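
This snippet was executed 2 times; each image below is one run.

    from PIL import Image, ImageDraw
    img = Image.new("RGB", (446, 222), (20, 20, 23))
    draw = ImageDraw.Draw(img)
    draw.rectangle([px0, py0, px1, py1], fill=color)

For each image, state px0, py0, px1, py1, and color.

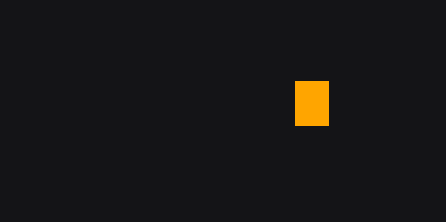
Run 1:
px0 = 295
py0 = 81
px1 = 328
py1 = 125
color = 'orange'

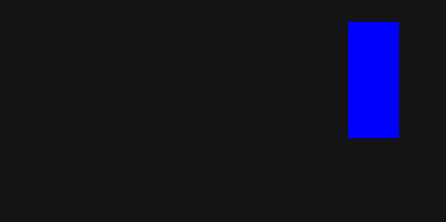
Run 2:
px0 = 348, py0 = 22, px1 = 398, py1 = 137, color = 'blue'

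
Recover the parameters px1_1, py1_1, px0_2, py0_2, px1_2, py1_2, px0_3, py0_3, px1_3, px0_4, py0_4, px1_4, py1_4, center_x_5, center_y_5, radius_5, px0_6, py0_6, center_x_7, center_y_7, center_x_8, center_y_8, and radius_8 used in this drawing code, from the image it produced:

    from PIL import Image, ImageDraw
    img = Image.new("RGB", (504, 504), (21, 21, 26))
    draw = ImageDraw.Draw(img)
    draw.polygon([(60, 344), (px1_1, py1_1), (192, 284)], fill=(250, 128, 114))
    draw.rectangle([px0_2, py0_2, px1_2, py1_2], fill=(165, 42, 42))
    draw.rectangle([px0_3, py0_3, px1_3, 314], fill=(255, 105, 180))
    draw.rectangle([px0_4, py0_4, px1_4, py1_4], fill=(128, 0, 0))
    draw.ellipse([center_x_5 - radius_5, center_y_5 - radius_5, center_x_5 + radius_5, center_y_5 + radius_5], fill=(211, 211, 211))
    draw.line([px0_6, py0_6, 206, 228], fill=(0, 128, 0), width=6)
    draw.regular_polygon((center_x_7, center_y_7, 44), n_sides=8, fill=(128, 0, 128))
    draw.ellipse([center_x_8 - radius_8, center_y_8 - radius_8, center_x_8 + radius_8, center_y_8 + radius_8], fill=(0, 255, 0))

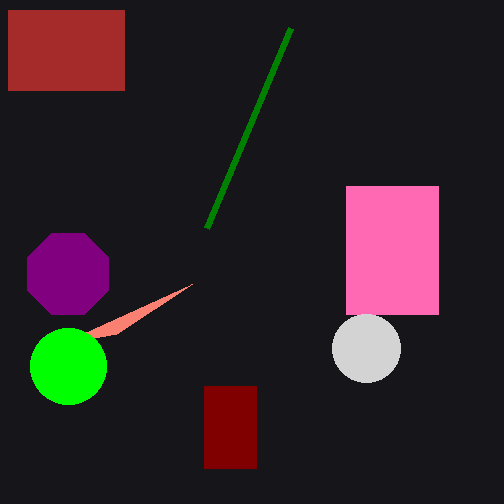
px1_1 = 116; py1_1 = 334; px0_2 = 8; py0_2 = 10; px1_2 = 124; py1_2 = 90; px0_3 = 346; py0_3 = 186; px1_3 = 438; px0_4 = 204; py0_4 = 386; px1_4 = 256; py1_4 = 468; center_x_5 = 366; center_y_5 = 348; radius_5 = 34; px0_6 = 290; py0_6 = 28; center_x_7 = 68; center_y_7 = 274; center_x_8 = 68; center_y_8 = 366; radius_8 = 38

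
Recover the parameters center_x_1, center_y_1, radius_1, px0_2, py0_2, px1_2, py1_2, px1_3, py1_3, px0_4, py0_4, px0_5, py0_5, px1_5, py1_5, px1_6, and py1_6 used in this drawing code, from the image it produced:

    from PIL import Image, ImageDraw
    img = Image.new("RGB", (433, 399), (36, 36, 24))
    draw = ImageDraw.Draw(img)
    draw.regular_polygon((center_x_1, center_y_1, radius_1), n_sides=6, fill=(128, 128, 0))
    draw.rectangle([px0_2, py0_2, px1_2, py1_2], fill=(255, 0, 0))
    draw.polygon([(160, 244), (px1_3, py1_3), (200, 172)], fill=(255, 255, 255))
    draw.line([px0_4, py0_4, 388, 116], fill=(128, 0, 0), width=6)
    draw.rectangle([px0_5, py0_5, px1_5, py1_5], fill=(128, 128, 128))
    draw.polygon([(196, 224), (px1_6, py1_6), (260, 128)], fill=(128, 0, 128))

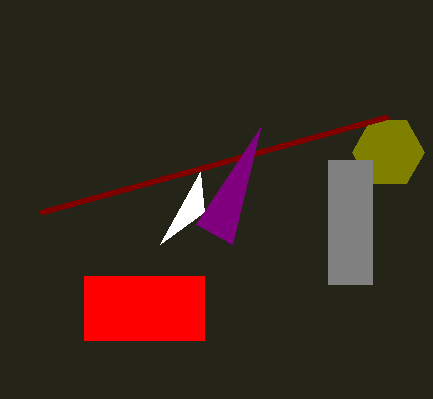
center_x_1 = 388; center_y_1 = 152; radius_1 = 36; px0_2 = 84; py0_2 = 276; px1_2 = 204; py1_2 = 340; px1_3 = 204; py1_3 = 212; px0_4 = 40; py0_4 = 212; px0_5 = 328; py0_5 = 160; px1_5 = 372; py1_5 = 284; px1_6 = 232; py1_6 = 244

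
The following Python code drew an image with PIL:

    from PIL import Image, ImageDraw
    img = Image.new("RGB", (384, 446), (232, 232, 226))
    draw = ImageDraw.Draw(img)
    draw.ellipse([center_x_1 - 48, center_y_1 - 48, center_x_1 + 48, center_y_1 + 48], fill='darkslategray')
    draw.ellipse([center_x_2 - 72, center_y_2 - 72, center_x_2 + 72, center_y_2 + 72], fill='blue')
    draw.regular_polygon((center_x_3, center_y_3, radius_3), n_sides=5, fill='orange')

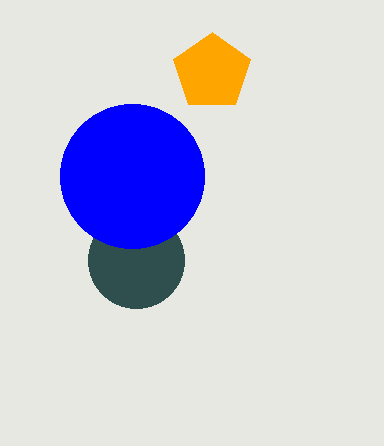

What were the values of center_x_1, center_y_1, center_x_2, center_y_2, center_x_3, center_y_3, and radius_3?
center_x_1 = 136
center_y_1 = 260
center_x_2 = 132
center_y_2 = 176
center_x_3 = 212
center_y_3 = 72
radius_3 = 40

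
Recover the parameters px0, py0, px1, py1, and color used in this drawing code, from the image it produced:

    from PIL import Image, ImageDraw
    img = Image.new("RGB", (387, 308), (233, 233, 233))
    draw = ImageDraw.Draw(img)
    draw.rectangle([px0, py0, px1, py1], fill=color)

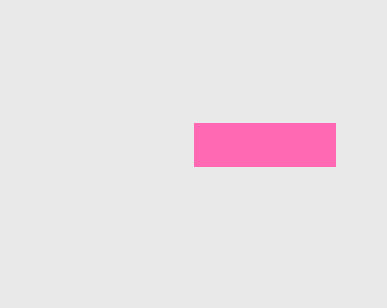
px0 = 194; py0 = 123; px1 = 335; py1 = 166; color = 'hotpink'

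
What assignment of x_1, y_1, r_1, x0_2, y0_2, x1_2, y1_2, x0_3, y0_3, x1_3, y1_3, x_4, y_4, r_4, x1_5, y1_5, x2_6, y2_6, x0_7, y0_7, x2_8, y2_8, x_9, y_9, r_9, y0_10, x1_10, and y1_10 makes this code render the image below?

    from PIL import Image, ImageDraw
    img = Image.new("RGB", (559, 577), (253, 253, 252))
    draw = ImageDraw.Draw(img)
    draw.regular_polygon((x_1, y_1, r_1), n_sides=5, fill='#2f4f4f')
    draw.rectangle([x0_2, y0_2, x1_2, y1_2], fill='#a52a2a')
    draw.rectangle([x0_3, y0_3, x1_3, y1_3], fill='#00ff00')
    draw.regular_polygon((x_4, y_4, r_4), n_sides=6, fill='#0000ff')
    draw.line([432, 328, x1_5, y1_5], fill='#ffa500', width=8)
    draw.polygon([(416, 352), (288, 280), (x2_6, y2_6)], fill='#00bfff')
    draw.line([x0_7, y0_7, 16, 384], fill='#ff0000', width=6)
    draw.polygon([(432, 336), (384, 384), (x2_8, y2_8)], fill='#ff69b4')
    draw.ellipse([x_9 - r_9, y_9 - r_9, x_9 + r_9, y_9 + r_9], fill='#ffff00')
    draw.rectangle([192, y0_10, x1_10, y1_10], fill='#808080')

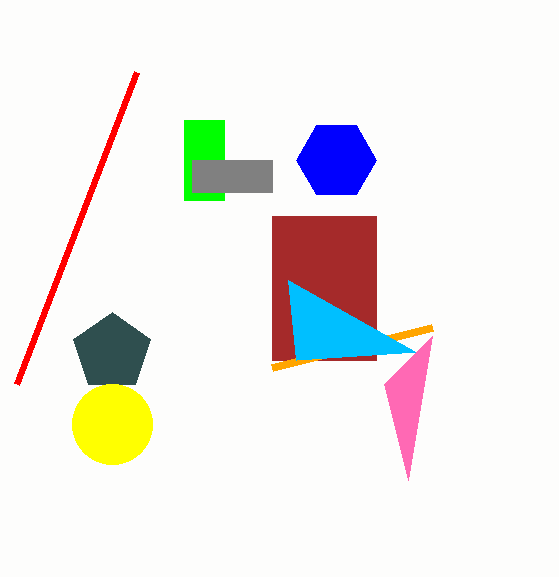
x_1 = 112, y_1 = 352, r_1 = 40, x0_2 = 272, y0_2 = 216, x1_2 = 376, y1_2 = 360, x0_3 = 184, y0_3 = 120, x1_3 = 224, y1_3 = 200, x_4 = 336, y_4 = 160, r_4 = 40, x1_5 = 272, y1_5 = 368, x2_6 = 296, y2_6 = 360, x0_7 = 136, y0_7 = 72, x2_8 = 408, y2_8 = 480, x_9 = 112, y_9 = 424, r_9 = 40, y0_10 = 160, x1_10 = 272, y1_10 = 192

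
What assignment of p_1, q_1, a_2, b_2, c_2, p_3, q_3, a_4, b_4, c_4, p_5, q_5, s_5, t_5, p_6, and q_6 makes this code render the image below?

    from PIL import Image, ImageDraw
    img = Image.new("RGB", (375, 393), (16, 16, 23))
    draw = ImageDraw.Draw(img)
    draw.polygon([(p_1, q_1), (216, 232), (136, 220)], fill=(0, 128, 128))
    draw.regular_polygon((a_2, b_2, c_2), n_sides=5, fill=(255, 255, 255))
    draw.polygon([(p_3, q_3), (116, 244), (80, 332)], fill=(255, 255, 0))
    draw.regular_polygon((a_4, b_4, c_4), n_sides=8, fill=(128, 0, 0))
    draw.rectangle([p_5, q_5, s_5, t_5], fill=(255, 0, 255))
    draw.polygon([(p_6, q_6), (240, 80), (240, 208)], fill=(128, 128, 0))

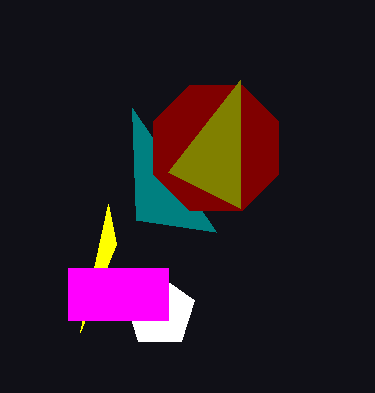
p_1 = 132
q_1 = 108
a_2 = 160
b_2 = 312
c_2 = 36
p_3 = 108
q_3 = 204
a_4 = 216
b_4 = 148
c_4 = 68
p_5 = 68
q_5 = 268
s_5 = 168
t_5 = 320
p_6 = 168
q_6 = 172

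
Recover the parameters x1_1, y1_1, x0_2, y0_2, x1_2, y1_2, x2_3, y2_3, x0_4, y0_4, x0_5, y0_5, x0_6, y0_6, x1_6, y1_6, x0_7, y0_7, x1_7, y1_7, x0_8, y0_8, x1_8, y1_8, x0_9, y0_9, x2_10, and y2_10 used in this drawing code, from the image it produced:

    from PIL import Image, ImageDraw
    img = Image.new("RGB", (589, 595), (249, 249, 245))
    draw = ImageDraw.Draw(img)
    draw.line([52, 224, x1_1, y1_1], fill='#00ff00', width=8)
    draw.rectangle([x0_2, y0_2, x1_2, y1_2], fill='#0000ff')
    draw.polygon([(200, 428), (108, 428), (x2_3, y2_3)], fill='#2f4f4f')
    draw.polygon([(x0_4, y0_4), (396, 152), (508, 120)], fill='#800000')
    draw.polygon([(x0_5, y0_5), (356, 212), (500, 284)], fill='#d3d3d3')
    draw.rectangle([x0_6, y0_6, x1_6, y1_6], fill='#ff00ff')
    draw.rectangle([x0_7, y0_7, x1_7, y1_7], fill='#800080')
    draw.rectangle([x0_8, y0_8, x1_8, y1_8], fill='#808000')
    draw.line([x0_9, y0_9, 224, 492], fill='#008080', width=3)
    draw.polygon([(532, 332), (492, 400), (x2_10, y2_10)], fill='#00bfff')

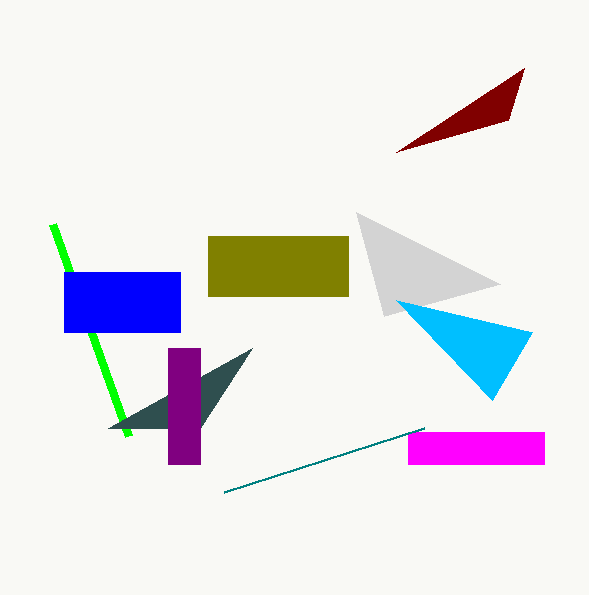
x1_1 = 128, y1_1 = 436, x0_2 = 64, y0_2 = 272, x1_2 = 180, y1_2 = 332, x2_3 = 252, y2_3 = 348, x0_4 = 524, y0_4 = 68, x0_5 = 384, y0_5 = 316, x0_6 = 408, y0_6 = 432, x1_6 = 544, y1_6 = 464, x0_7 = 168, y0_7 = 348, x1_7 = 200, y1_7 = 464, x0_8 = 208, y0_8 = 236, x1_8 = 348, y1_8 = 296, x0_9 = 424, y0_9 = 428, x2_10 = 396, y2_10 = 300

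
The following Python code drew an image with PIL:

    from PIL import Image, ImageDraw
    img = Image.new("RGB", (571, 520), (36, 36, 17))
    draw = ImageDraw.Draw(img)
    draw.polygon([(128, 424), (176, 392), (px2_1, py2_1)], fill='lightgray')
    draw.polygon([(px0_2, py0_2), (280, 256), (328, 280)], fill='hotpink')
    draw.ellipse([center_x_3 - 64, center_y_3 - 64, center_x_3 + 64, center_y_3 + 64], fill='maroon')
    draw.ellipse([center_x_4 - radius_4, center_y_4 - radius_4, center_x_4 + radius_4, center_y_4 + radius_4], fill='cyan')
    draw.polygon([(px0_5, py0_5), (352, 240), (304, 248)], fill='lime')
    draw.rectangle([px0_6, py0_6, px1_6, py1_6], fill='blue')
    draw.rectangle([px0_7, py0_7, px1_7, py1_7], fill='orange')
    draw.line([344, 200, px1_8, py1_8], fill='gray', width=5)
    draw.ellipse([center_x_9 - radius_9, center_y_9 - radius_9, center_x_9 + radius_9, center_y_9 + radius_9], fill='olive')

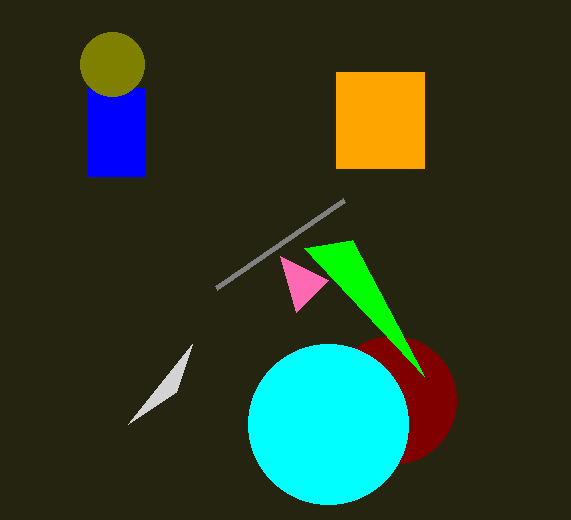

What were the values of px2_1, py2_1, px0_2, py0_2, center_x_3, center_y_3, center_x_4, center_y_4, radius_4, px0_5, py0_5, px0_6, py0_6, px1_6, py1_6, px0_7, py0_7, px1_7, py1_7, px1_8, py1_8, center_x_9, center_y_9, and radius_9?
px2_1 = 192
py2_1 = 344
px0_2 = 296
py0_2 = 312
center_x_3 = 392
center_y_3 = 400
center_x_4 = 328
center_y_4 = 424
radius_4 = 80
px0_5 = 424
py0_5 = 376
px0_6 = 88
py0_6 = 88
px1_6 = 144
py1_6 = 176
px0_7 = 336
py0_7 = 72
px1_7 = 424
py1_7 = 168
px1_8 = 216
py1_8 = 288
center_x_9 = 112
center_y_9 = 64
radius_9 = 32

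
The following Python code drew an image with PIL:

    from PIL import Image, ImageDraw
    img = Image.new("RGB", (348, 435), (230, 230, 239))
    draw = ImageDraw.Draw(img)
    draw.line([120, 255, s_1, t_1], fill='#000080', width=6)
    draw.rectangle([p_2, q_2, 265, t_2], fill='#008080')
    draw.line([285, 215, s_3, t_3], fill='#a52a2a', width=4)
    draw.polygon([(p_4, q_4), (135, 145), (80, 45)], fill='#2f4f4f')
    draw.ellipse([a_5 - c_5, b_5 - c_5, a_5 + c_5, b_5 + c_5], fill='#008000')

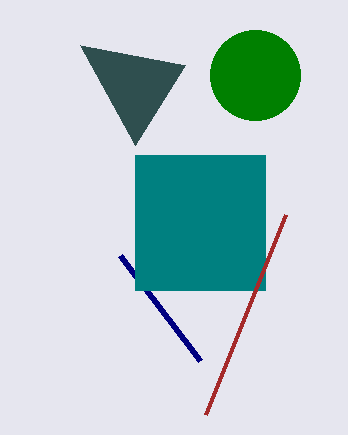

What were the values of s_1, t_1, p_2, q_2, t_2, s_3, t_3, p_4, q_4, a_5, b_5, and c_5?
s_1 = 200
t_1 = 360
p_2 = 135
q_2 = 155
t_2 = 290
s_3 = 205
t_3 = 415
p_4 = 185
q_4 = 65
a_5 = 255
b_5 = 75
c_5 = 45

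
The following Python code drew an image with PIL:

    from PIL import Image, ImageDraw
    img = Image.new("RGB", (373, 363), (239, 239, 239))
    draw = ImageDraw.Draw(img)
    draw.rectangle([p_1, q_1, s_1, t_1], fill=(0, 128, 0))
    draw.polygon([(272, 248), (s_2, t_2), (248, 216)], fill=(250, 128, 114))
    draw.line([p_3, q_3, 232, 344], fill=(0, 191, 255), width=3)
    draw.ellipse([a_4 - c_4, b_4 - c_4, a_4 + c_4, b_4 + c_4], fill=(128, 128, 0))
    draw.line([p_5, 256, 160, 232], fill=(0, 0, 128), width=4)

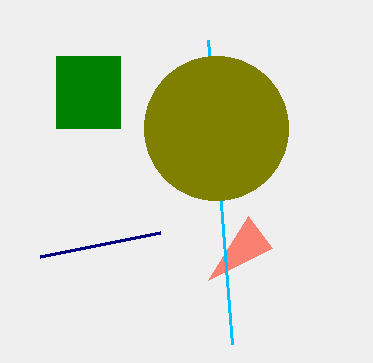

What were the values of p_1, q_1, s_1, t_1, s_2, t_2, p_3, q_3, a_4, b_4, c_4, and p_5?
p_1 = 56, q_1 = 56, s_1 = 120, t_1 = 128, s_2 = 208, t_2 = 280, p_3 = 208, q_3 = 40, a_4 = 216, b_4 = 128, c_4 = 72, p_5 = 40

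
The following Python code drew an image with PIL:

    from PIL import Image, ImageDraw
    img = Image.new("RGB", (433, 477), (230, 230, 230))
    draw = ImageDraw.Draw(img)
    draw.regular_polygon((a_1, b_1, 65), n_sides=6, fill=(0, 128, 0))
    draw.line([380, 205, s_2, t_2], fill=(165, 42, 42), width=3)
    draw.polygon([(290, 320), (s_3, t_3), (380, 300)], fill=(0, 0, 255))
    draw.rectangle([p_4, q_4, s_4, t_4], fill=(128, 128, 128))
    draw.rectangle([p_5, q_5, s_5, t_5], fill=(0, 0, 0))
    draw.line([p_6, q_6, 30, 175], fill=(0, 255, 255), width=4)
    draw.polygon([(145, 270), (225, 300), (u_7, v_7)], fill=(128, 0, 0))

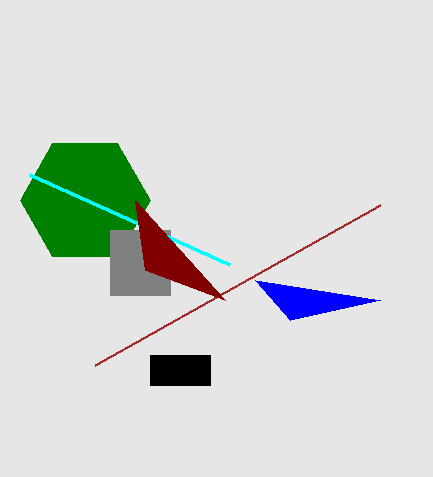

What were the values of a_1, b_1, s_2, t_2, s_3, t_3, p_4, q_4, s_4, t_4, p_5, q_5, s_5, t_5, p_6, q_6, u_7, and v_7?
a_1 = 85, b_1 = 200, s_2 = 95, t_2 = 365, s_3 = 255, t_3 = 280, p_4 = 110, q_4 = 230, s_4 = 170, t_4 = 295, p_5 = 150, q_5 = 355, s_5 = 210, t_5 = 385, p_6 = 230, q_6 = 265, u_7 = 135, v_7 = 200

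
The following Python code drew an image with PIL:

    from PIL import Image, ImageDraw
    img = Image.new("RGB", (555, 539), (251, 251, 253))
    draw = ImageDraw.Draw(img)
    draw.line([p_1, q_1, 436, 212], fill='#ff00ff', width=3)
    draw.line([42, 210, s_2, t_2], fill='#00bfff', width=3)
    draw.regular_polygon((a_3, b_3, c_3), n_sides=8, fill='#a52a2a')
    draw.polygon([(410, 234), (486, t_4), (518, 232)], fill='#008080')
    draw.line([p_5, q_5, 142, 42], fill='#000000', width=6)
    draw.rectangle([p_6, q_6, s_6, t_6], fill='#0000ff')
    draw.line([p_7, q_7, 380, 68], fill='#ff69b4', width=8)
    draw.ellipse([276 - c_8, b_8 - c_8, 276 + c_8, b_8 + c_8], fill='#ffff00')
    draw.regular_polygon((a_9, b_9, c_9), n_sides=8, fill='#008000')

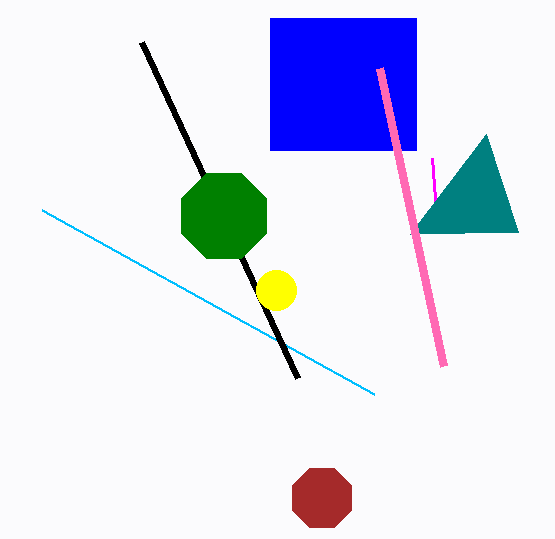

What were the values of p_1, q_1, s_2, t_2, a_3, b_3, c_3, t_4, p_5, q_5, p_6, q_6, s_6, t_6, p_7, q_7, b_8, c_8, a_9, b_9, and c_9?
p_1 = 432; q_1 = 158; s_2 = 374; t_2 = 394; a_3 = 322; b_3 = 498; c_3 = 32; t_4 = 134; p_5 = 298; q_5 = 378; p_6 = 270; q_6 = 18; s_6 = 416; t_6 = 150; p_7 = 444; q_7 = 366; b_8 = 290; c_8 = 20; a_9 = 224; b_9 = 216; c_9 = 46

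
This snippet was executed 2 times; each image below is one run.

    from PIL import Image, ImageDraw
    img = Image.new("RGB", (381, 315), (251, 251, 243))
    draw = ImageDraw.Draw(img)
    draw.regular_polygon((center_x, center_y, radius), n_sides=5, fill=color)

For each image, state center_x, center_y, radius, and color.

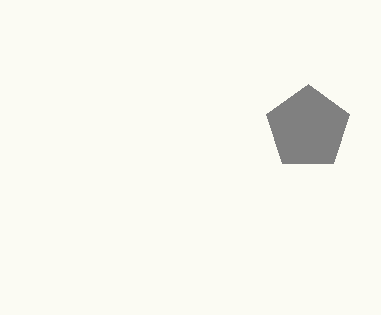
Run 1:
center_x = 308; center_y = 128; radius = 44; color = 'gray'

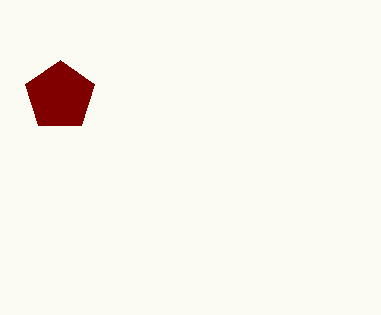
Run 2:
center_x = 60
center_y = 96
radius = 36
color = 'maroon'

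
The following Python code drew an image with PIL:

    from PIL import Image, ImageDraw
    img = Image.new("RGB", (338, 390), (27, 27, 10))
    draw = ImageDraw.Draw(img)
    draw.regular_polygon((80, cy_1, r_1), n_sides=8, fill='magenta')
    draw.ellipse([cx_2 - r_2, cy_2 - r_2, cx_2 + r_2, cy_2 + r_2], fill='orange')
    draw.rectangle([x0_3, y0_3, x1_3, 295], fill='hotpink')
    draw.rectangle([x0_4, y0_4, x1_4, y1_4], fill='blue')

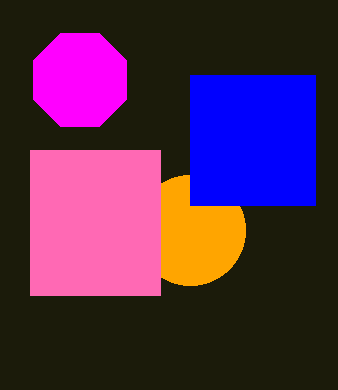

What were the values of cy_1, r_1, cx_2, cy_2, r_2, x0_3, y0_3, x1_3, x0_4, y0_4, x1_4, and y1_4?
cy_1 = 80, r_1 = 50, cx_2 = 190, cy_2 = 230, r_2 = 55, x0_3 = 30, y0_3 = 150, x1_3 = 160, x0_4 = 190, y0_4 = 75, x1_4 = 315, y1_4 = 205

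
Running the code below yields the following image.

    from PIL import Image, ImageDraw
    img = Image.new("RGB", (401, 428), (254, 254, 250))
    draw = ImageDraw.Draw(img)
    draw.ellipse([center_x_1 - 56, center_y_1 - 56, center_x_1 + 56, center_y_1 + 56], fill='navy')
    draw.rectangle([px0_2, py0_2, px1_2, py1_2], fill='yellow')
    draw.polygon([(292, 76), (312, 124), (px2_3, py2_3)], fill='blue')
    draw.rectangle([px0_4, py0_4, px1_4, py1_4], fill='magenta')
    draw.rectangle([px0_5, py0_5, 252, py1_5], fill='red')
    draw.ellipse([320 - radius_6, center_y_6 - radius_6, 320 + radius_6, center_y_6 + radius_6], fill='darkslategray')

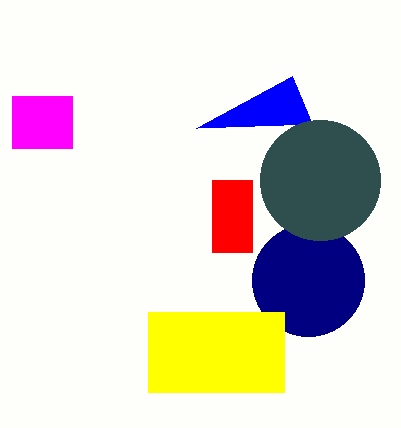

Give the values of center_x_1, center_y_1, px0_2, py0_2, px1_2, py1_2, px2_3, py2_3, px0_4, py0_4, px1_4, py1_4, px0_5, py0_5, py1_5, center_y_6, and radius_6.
center_x_1 = 308, center_y_1 = 280, px0_2 = 148, py0_2 = 312, px1_2 = 284, py1_2 = 392, px2_3 = 196, py2_3 = 128, px0_4 = 12, py0_4 = 96, px1_4 = 72, py1_4 = 148, px0_5 = 212, py0_5 = 180, py1_5 = 252, center_y_6 = 180, radius_6 = 60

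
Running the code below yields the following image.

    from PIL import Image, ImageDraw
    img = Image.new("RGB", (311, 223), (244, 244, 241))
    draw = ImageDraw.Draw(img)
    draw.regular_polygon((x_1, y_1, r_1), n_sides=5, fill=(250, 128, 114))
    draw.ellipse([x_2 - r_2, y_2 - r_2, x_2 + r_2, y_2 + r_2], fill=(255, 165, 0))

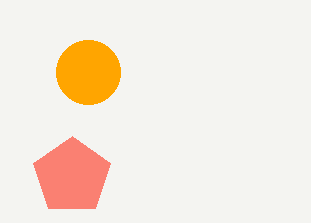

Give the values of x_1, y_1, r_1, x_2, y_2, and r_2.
x_1 = 72
y_1 = 176
r_1 = 40
x_2 = 88
y_2 = 72
r_2 = 32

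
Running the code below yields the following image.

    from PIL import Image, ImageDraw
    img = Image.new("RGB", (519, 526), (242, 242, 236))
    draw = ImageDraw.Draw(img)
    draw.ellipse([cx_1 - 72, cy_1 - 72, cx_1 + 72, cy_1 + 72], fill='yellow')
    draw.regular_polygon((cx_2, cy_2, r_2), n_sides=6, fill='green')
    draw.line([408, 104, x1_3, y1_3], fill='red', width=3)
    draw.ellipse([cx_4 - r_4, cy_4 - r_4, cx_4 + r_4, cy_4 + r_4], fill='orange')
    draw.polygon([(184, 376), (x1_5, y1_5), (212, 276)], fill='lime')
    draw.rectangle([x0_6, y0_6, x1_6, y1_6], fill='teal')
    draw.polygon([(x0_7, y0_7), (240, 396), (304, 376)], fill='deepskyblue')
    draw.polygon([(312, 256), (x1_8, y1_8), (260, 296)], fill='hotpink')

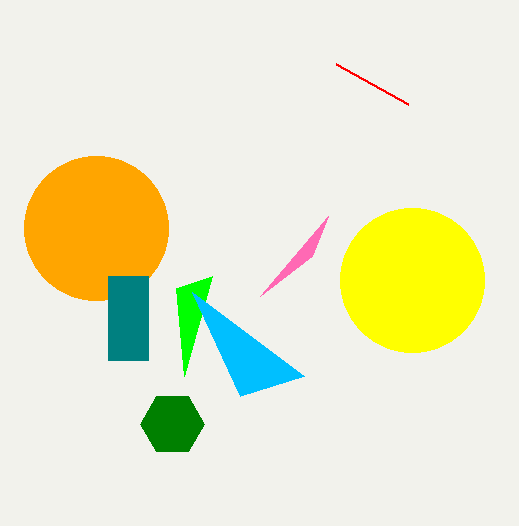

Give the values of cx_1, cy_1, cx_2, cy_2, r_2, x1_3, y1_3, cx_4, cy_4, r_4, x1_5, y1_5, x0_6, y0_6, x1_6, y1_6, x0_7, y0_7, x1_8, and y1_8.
cx_1 = 412
cy_1 = 280
cx_2 = 172
cy_2 = 424
r_2 = 32
x1_3 = 336
y1_3 = 64
cx_4 = 96
cy_4 = 228
r_4 = 72
x1_5 = 176
y1_5 = 288
x0_6 = 108
y0_6 = 276
x1_6 = 148
y1_6 = 360
x0_7 = 192
y0_7 = 292
x1_8 = 328
y1_8 = 216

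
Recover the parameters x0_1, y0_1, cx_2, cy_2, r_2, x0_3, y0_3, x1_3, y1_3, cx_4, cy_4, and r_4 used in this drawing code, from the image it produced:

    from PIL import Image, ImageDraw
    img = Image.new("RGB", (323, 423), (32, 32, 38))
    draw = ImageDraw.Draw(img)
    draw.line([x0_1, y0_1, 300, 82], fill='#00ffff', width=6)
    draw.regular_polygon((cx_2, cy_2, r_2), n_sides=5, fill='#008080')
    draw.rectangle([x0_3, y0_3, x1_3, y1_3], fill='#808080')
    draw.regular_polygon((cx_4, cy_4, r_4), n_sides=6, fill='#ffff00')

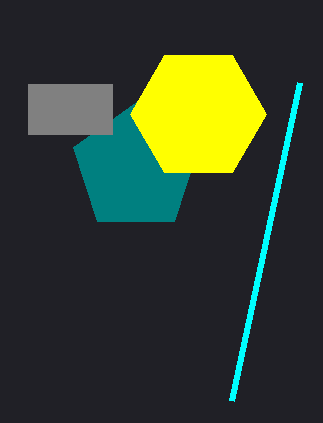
x0_1 = 232; y0_1 = 400; cx_2 = 136; cy_2 = 168; r_2 = 66; x0_3 = 28; y0_3 = 84; x1_3 = 112; y1_3 = 134; cx_4 = 198; cy_4 = 114; r_4 = 68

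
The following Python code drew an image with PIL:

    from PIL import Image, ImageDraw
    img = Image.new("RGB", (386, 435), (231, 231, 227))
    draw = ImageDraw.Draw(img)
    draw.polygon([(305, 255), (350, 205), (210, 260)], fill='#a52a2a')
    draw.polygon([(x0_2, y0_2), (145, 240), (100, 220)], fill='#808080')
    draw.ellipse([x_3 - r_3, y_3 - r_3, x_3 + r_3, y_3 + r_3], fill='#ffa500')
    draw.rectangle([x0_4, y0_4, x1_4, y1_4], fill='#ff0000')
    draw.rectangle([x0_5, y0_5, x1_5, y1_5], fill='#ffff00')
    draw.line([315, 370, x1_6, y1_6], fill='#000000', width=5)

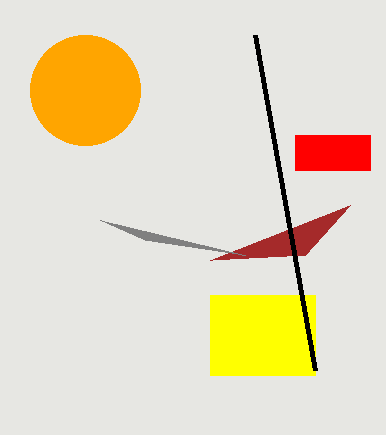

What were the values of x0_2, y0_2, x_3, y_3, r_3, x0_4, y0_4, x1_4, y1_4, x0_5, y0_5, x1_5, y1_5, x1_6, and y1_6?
x0_2 = 245, y0_2 = 255, x_3 = 85, y_3 = 90, r_3 = 55, x0_4 = 295, y0_4 = 135, x1_4 = 370, y1_4 = 170, x0_5 = 210, y0_5 = 295, x1_5 = 315, y1_5 = 375, x1_6 = 255, y1_6 = 35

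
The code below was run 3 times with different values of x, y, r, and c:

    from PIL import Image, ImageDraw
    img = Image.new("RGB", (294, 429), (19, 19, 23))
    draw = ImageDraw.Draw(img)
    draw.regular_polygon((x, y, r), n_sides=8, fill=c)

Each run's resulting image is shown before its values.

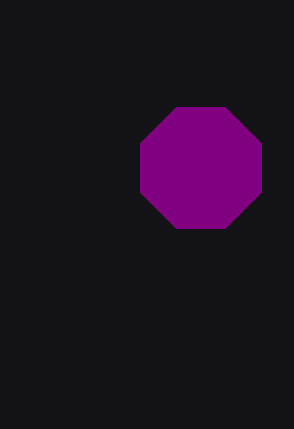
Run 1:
x = 201
y = 168
r = 65
c = 'purple'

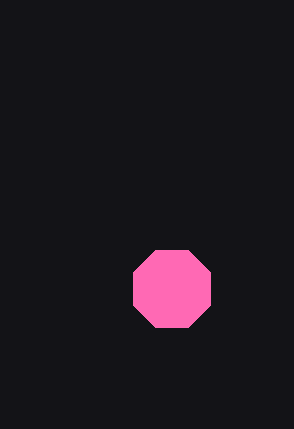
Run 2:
x = 172
y = 289
r = 42
c = 'hotpink'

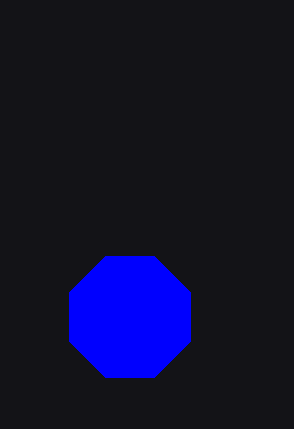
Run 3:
x = 130; y = 317; r = 65; c = 'blue'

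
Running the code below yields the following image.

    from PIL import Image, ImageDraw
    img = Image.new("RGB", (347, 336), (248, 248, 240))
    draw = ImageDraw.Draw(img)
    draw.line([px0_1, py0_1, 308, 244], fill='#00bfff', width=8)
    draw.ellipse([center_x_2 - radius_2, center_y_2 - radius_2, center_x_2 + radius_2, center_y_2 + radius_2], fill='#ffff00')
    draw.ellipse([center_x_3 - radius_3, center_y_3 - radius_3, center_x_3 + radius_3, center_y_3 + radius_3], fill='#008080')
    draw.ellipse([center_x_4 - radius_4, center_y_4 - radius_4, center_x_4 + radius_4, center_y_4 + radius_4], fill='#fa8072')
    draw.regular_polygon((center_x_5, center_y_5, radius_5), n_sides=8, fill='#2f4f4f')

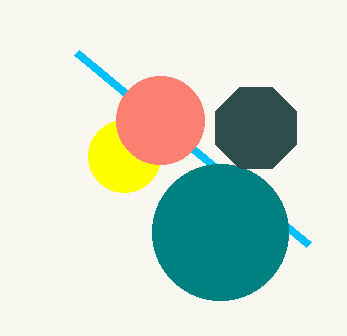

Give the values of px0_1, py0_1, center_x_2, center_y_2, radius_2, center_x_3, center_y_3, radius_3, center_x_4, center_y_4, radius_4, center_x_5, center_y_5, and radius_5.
px0_1 = 76, py0_1 = 52, center_x_2 = 124, center_y_2 = 156, radius_2 = 36, center_x_3 = 220, center_y_3 = 232, radius_3 = 68, center_x_4 = 160, center_y_4 = 120, radius_4 = 44, center_x_5 = 256, center_y_5 = 128, radius_5 = 44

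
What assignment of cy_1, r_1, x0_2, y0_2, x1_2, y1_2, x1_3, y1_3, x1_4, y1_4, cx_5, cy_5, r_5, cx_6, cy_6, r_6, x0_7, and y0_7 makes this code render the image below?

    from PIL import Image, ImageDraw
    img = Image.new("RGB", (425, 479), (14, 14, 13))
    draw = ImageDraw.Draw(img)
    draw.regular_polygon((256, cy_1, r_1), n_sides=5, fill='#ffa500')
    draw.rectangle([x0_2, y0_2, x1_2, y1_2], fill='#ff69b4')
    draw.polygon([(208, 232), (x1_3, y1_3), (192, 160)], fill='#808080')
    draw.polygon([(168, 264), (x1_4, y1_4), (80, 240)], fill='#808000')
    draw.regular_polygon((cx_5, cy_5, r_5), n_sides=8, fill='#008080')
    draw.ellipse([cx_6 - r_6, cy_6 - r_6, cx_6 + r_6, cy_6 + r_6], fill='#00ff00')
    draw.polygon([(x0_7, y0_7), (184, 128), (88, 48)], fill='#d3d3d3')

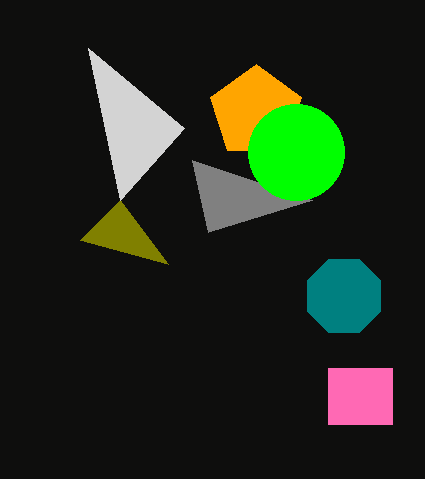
cy_1 = 112, r_1 = 48, x0_2 = 328, y0_2 = 368, x1_2 = 392, y1_2 = 424, x1_3 = 312, y1_3 = 200, x1_4 = 120, y1_4 = 200, cx_5 = 344, cy_5 = 296, r_5 = 40, cx_6 = 296, cy_6 = 152, r_6 = 48, x0_7 = 120, y0_7 = 200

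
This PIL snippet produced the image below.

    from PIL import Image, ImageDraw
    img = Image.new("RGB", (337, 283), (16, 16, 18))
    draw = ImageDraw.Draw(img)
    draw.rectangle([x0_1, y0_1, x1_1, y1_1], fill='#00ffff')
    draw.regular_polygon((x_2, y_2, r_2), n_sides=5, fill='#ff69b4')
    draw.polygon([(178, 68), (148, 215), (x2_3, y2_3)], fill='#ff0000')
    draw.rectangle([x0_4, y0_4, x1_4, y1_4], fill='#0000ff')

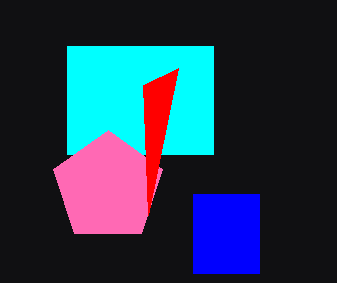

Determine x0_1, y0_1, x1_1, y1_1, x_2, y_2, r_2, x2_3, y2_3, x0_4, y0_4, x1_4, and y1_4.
x0_1 = 67; y0_1 = 46; x1_1 = 213; y1_1 = 154; x_2 = 108; y_2 = 187; r_2 = 57; x2_3 = 143; y2_3 = 85; x0_4 = 193; y0_4 = 194; x1_4 = 259; y1_4 = 273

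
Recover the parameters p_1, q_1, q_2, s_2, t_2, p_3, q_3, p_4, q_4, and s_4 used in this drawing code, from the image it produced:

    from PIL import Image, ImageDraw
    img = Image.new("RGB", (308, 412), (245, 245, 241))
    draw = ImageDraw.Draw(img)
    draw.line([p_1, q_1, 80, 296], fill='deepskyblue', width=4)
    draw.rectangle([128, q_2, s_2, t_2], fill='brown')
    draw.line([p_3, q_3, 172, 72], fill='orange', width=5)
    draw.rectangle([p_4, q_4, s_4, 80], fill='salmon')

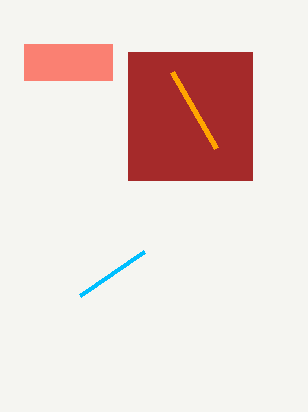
p_1 = 144
q_1 = 252
q_2 = 52
s_2 = 252
t_2 = 180
p_3 = 216
q_3 = 148
p_4 = 24
q_4 = 44
s_4 = 112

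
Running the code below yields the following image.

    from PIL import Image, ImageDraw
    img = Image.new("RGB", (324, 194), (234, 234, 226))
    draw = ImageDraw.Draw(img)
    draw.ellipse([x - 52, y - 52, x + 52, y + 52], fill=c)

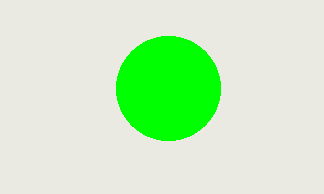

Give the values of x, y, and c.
x = 168; y = 88; c = 'lime'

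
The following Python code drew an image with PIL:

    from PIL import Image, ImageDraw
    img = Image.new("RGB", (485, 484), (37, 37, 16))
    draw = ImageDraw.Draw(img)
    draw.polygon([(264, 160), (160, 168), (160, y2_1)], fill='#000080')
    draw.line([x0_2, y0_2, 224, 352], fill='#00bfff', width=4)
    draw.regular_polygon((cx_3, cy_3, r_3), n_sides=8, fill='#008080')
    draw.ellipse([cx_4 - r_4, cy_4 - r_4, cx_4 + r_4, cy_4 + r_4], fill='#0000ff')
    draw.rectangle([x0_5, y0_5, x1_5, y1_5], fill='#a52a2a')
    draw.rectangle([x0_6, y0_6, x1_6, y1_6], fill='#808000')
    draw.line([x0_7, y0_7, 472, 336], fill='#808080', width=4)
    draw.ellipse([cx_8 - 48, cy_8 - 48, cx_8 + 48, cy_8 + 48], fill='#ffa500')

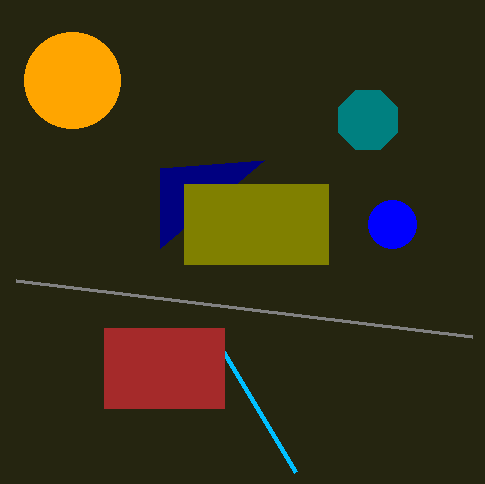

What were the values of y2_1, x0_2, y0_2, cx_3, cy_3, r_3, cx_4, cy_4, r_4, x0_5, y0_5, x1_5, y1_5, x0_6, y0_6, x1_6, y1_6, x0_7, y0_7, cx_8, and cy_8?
y2_1 = 248, x0_2 = 296, y0_2 = 472, cx_3 = 368, cy_3 = 120, r_3 = 32, cx_4 = 392, cy_4 = 224, r_4 = 24, x0_5 = 104, y0_5 = 328, x1_5 = 224, y1_5 = 408, x0_6 = 184, y0_6 = 184, x1_6 = 328, y1_6 = 264, x0_7 = 16, y0_7 = 280, cx_8 = 72, cy_8 = 80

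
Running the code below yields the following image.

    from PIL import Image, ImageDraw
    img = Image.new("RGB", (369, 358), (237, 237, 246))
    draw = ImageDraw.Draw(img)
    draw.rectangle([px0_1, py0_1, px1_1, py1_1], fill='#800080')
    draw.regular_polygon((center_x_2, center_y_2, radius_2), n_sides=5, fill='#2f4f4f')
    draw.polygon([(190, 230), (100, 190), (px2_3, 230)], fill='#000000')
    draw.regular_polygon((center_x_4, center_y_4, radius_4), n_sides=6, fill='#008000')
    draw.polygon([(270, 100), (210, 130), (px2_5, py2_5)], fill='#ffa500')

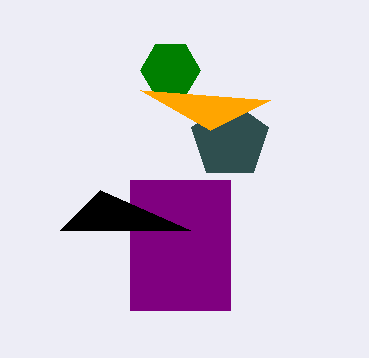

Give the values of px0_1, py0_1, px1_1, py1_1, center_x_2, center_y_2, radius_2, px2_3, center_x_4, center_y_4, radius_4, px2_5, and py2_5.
px0_1 = 130; py0_1 = 180; px1_1 = 230; py1_1 = 310; center_x_2 = 230; center_y_2 = 140; radius_2 = 40; px2_3 = 60; center_x_4 = 170; center_y_4 = 70; radius_4 = 30; px2_5 = 140; py2_5 = 90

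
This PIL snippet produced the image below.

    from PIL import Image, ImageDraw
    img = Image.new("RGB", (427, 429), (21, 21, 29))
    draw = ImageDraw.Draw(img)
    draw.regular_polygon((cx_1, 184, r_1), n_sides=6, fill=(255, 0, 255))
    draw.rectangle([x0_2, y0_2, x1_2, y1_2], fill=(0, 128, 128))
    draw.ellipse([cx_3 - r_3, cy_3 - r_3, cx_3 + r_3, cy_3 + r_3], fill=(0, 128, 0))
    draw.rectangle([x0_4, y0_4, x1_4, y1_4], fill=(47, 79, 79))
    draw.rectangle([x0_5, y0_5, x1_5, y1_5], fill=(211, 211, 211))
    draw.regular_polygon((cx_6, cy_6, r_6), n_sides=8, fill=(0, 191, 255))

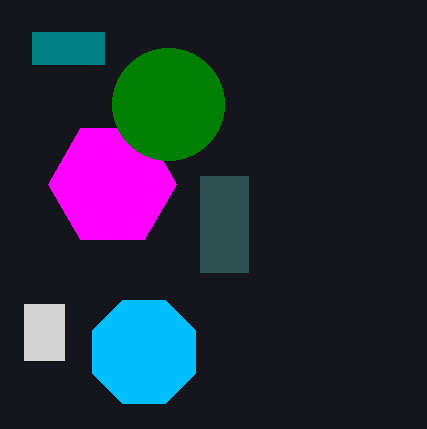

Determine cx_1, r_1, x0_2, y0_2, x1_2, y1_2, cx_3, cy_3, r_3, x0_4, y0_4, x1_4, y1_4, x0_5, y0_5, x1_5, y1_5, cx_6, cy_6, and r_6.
cx_1 = 112
r_1 = 64
x0_2 = 32
y0_2 = 32
x1_2 = 104
y1_2 = 64
cx_3 = 168
cy_3 = 104
r_3 = 56
x0_4 = 200
y0_4 = 176
x1_4 = 248
y1_4 = 272
x0_5 = 24
y0_5 = 304
x1_5 = 64
y1_5 = 360
cx_6 = 144
cy_6 = 352
r_6 = 56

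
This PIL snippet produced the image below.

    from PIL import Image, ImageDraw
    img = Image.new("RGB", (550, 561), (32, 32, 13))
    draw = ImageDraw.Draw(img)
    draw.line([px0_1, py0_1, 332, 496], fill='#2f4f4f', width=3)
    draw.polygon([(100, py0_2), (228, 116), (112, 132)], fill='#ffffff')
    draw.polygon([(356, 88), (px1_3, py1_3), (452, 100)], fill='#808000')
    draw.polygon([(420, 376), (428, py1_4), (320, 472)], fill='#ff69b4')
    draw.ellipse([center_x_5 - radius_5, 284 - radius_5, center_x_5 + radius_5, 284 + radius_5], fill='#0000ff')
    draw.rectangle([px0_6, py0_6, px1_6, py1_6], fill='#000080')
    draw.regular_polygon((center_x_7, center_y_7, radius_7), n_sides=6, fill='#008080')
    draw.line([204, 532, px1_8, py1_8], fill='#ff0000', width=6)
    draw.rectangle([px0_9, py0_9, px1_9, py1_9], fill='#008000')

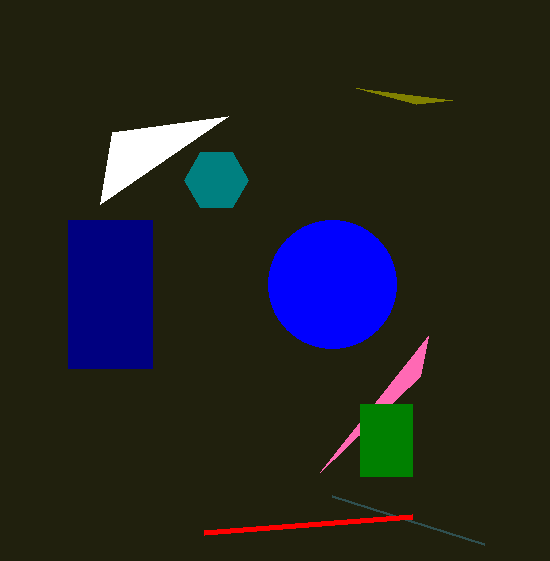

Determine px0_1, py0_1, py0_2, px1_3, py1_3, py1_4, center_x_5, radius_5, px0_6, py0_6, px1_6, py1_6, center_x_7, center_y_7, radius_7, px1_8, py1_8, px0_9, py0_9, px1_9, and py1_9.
px0_1 = 484, py0_1 = 544, py0_2 = 204, px1_3 = 416, py1_3 = 104, py1_4 = 336, center_x_5 = 332, radius_5 = 64, px0_6 = 68, py0_6 = 220, px1_6 = 152, py1_6 = 368, center_x_7 = 216, center_y_7 = 180, radius_7 = 32, px1_8 = 412, py1_8 = 516, px0_9 = 360, py0_9 = 404, px1_9 = 412, py1_9 = 476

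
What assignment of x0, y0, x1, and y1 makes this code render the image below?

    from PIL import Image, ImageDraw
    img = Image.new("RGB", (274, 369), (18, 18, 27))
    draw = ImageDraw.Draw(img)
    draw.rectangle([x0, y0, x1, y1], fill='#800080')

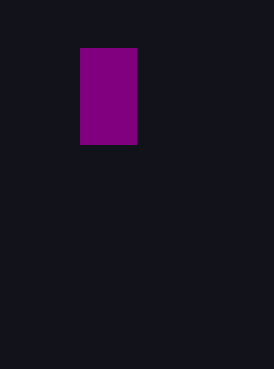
x0 = 80, y0 = 48, x1 = 136, y1 = 144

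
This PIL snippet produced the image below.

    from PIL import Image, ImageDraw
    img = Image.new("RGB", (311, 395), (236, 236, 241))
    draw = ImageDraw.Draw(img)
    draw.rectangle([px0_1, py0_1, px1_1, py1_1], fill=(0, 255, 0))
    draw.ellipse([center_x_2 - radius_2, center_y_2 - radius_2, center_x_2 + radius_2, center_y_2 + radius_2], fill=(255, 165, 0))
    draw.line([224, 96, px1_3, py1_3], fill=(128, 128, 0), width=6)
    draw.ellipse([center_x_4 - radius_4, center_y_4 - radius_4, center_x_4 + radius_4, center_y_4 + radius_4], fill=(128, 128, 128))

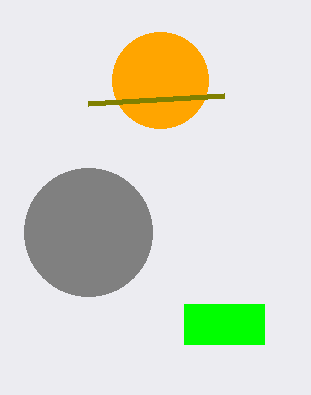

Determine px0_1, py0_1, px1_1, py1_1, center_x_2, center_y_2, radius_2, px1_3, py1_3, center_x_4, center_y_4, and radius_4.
px0_1 = 184, py0_1 = 304, px1_1 = 264, py1_1 = 344, center_x_2 = 160, center_y_2 = 80, radius_2 = 48, px1_3 = 88, py1_3 = 104, center_x_4 = 88, center_y_4 = 232, radius_4 = 64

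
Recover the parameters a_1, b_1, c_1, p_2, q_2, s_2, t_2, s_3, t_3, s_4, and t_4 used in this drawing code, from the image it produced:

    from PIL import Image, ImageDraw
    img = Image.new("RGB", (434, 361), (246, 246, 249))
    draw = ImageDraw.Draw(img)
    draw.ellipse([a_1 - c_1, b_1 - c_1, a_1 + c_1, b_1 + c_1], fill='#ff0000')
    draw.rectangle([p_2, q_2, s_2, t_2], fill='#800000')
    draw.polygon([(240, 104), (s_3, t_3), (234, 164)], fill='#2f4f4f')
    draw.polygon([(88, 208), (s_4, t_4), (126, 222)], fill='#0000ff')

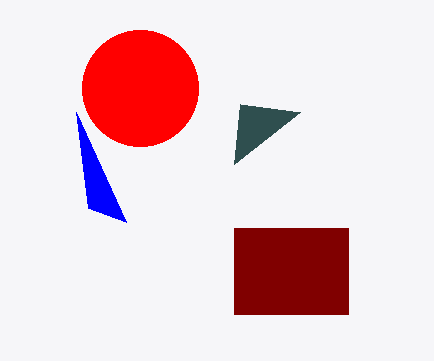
a_1 = 140, b_1 = 88, c_1 = 58, p_2 = 234, q_2 = 228, s_2 = 348, t_2 = 314, s_3 = 300, t_3 = 112, s_4 = 76, t_4 = 112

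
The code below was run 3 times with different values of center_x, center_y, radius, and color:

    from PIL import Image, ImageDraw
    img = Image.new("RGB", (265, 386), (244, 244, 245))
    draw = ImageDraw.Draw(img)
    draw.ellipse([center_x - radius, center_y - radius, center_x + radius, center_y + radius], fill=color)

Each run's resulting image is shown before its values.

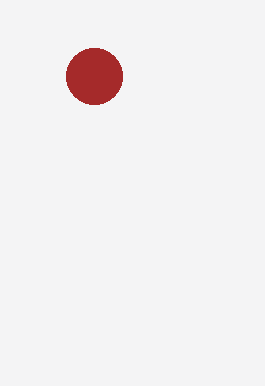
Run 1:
center_x = 94
center_y = 76
radius = 28
color = 'brown'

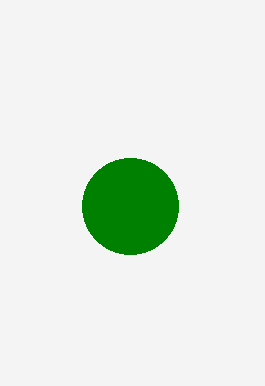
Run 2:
center_x = 130
center_y = 206
radius = 48
color = 'green'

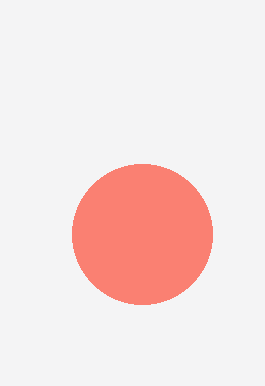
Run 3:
center_x = 142, center_y = 234, radius = 70, color = 'salmon'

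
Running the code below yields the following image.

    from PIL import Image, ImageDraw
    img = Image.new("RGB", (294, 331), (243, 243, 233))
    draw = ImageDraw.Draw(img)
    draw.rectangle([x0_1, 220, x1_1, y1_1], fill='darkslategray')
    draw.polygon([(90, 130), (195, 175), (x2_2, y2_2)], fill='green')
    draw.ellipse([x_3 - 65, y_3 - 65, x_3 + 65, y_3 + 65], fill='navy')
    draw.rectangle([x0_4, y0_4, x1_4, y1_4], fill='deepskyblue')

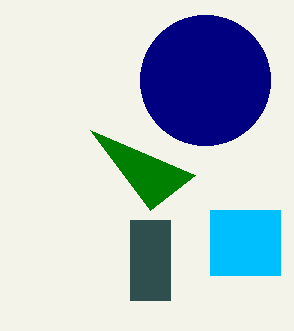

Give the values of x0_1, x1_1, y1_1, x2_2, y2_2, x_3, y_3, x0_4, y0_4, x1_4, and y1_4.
x0_1 = 130, x1_1 = 170, y1_1 = 300, x2_2 = 150, y2_2 = 210, x_3 = 205, y_3 = 80, x0_4 = 210, y0_4 = 210, x1_4 = 280, y1_4 = 275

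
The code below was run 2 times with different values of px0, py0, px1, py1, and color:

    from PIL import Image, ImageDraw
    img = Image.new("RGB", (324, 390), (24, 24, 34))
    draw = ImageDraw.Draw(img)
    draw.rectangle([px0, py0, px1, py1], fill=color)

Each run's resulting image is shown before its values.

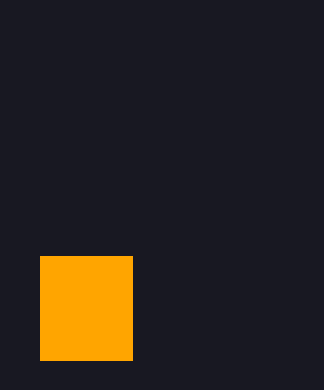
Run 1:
px0 = 40
py0 = 256
px1 = 132
py1 = 360
color = 'orange'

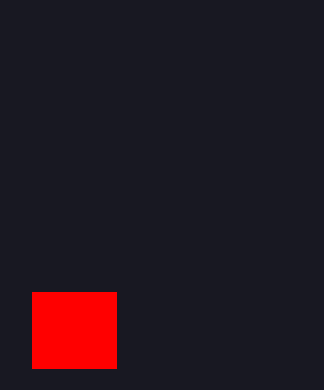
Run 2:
px0 = 32
py0 = 292
px1 = 116
py1 = 368
color = 'red'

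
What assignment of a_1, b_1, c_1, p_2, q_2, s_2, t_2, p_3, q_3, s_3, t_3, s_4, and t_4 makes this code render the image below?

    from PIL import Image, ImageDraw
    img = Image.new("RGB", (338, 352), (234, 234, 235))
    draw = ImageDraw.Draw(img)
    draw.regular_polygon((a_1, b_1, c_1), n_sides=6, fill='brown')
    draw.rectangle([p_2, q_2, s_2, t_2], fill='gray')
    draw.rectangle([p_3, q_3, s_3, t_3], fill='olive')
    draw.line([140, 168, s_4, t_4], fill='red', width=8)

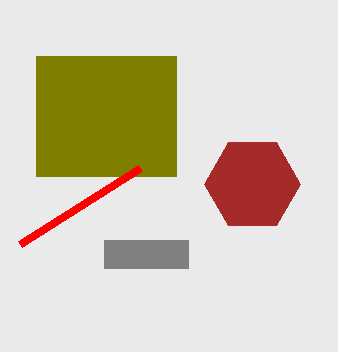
a_1 = 252
b_1 = 184
c_1 = 48
p_2 = 104
q_2 = 240
s_2 = 188
t_2 = 268
p_3 = 36
q_3 = 56
s_3 = 176
t_3 = 176
s_4 = 20
t_4 = 244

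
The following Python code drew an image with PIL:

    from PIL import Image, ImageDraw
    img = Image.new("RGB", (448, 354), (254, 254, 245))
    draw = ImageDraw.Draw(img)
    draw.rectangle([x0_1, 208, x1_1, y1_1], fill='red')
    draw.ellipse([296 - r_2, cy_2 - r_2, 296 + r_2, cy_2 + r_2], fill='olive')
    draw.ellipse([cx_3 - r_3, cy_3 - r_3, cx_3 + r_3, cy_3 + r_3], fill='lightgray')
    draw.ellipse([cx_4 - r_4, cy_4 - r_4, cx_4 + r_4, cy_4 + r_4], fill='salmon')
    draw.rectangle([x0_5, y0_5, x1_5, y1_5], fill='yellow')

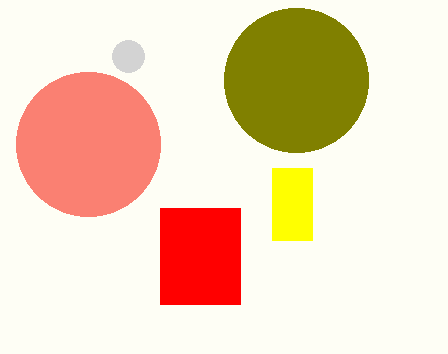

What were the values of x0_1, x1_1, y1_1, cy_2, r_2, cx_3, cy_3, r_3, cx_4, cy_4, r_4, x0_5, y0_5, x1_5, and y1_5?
x0_1 = 160
x1_1 = 240
y1_1 = 304
cy_2 = 80
r_2 = 72
cx_3 = 128
cy_3 = 56
r_3 = 16
cx_4 = 88
cy_4 = 144
r_4 = 72
x0_5 = 272
y0_5 = 168
x1_5 = 312
y1_5 = 240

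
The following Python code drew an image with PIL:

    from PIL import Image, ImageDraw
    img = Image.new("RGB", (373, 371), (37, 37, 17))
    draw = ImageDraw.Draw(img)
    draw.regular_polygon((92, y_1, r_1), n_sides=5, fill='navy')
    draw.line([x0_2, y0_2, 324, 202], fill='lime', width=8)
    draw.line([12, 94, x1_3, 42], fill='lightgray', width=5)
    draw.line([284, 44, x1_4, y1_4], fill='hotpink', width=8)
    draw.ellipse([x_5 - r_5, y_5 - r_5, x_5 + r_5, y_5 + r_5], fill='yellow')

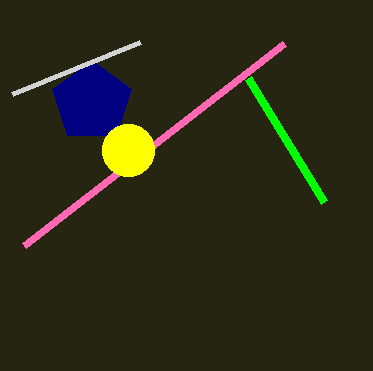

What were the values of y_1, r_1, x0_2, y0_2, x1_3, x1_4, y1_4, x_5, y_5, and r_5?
y_1 = 102, r_1 = 42, x0_2 = 248, y0_2 = 78, x1_3 = 140, x1_4 = 24, y1_4 = 246, x_5 = 128, y_5 = 150, r_5 = 26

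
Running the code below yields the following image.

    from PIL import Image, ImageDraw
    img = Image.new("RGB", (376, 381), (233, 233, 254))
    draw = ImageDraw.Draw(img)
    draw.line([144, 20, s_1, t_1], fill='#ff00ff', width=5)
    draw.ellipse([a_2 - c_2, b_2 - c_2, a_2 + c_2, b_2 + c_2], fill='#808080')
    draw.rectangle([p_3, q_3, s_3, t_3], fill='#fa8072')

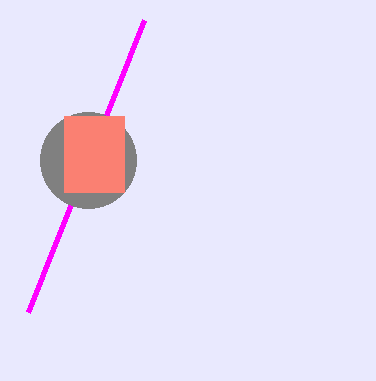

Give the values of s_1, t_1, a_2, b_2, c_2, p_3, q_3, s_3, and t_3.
s_1 = 28
t_1 = 312
a_2 = 88
b_2 = 160
c_2 = 48
p_3 = 64
q_3 = 116
s_3 = 124
t_3 = 192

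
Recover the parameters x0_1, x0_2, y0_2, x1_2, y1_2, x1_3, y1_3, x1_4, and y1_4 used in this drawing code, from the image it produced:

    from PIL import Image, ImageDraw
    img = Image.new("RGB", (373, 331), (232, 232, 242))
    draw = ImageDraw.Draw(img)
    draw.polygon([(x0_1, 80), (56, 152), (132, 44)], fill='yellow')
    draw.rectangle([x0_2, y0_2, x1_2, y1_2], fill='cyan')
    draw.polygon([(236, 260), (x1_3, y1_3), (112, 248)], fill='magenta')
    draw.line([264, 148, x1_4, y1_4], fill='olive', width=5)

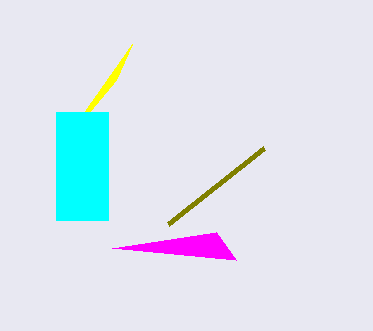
x0_1 = 116, x0_2 = 56, y0_2 = 112, x1_2 = 108, y1_2 = 220, x1_3 = 216, y1_3 = 232, x1_4 = 168, y1_4 = 224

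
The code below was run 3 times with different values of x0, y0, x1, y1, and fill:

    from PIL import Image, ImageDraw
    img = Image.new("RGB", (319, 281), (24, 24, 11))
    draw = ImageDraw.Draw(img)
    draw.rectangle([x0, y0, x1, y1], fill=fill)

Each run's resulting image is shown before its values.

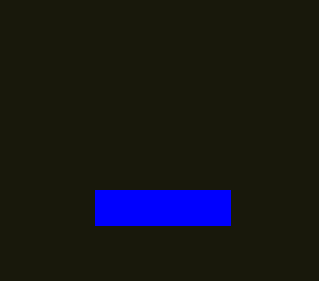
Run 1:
x0 = 95
y0 = 190
x1 = 230
y1 = 225
fill = 'blue'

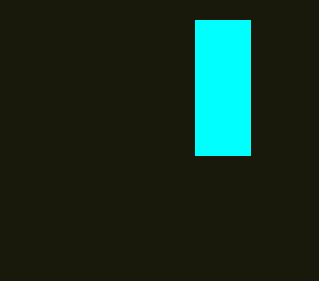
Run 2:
x0 = 195, y0 = 20, x1 = 250, y1 = 155, fill = 'cyan'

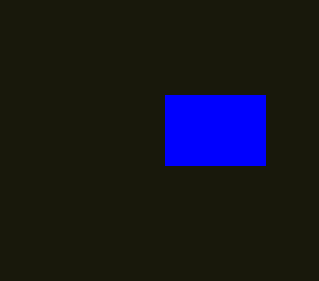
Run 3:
x0 = 165
y0 = 95
x1 = 265
y1 = 165
fill = 'blue'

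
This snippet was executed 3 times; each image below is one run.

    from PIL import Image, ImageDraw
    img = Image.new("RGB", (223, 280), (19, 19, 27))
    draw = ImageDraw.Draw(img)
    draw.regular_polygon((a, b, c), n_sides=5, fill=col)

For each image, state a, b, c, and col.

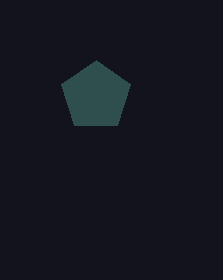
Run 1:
a = 96; b = 96; c = 36; col = 'darkslategray'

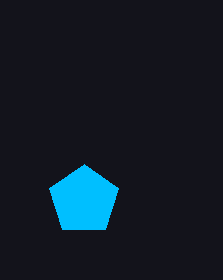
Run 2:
a = 84
b = 200
c = 36
col = 'deepskyblue'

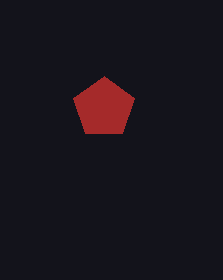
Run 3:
a = 104; b = 108; c = 32; col = 'brown'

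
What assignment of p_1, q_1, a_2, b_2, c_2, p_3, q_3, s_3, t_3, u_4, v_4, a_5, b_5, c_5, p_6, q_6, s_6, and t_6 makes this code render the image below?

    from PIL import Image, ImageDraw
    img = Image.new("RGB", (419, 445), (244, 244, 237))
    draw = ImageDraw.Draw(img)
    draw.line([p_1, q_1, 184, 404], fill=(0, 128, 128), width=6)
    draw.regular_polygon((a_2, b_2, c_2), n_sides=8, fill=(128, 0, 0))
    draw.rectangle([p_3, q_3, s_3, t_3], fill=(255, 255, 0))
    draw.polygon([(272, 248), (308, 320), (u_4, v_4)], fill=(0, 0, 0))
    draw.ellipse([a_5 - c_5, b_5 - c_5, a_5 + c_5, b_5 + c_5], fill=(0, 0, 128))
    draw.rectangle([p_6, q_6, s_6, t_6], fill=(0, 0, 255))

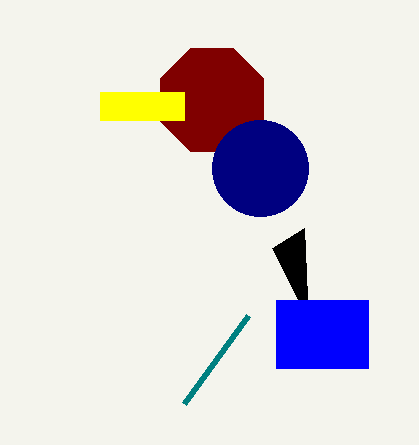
p_1 = 248; q_1 = 316; a_2 = 212; b_2 = 100; c_2 = 56; p_3 = 100; q_3 = 92; s_3 = 184; t_3 = 120; u_4 = 304; v_4 = 228; a_5 = 260; b_5 = 168; c_5 = 48; p_6 = 276; q_6 = 300; s_6 = 368; t_6 = 368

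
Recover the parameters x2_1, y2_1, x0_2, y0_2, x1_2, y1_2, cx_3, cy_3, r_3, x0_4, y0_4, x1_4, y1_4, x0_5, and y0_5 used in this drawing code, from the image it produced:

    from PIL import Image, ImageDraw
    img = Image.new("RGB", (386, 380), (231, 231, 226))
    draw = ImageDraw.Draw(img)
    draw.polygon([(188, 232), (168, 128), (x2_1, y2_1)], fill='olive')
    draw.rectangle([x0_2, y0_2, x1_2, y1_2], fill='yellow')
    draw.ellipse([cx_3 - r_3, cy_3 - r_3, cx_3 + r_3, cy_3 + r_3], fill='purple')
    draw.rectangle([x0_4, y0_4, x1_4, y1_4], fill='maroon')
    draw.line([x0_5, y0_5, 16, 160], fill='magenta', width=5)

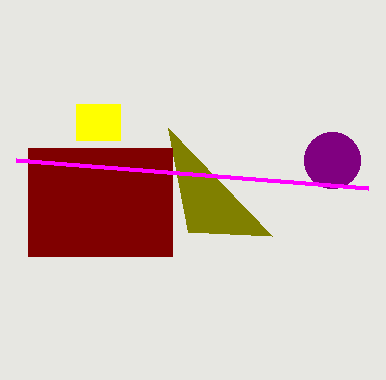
x2_1 = 272
y2_1 = 236
x0_2 = 76
y0_2 = 104
x1_2 = 120
y1_2 = 140
cx_3 = 332
cy_3 = 160
r_3 = 28
x0_4 = 28
y0_4 = 148
x1_4 = 172
y1_4 = 256
x0_5 = 368
y0_5 = 188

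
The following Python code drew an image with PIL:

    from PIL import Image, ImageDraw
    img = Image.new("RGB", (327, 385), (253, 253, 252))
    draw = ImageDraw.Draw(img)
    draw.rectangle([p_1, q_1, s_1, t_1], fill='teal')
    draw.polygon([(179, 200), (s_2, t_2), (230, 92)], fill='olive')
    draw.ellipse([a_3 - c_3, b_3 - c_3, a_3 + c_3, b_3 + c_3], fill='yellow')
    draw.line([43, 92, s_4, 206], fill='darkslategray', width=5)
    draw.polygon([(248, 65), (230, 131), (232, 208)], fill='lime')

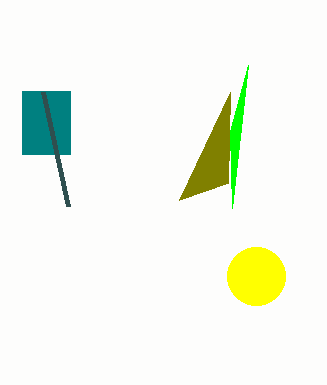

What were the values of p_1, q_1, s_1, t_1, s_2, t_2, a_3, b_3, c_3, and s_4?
p_1 = 22, q_1 = 91, s_1 = 70, t_1 = 154, s_2 = 228, t_2 = 183, a_3 = 256, b_3 = 276, c_3 = 29, s_4 = 68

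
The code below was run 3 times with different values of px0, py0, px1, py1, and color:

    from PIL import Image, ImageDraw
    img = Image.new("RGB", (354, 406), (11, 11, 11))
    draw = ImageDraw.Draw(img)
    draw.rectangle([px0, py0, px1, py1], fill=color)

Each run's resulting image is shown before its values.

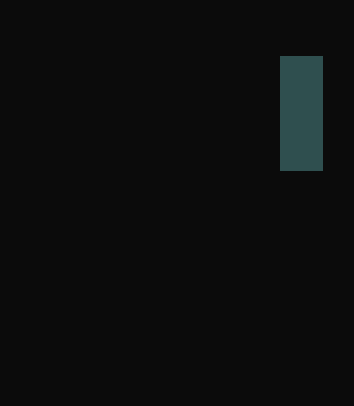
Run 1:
px0 = 280, py0 = 56, px1 = 322, py1 = 170, color = 'darkslategray'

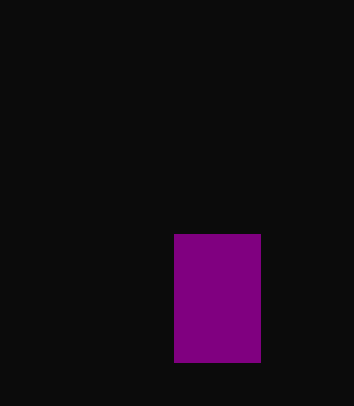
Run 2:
px0 = 174, py0 = 234, px1 = 260, py1 = 362, color = 'purple'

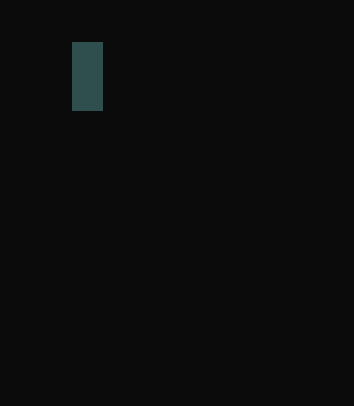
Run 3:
px0 = 72; py0 = 42; px1 = 102; py1 = 110; color = 'darkslategray'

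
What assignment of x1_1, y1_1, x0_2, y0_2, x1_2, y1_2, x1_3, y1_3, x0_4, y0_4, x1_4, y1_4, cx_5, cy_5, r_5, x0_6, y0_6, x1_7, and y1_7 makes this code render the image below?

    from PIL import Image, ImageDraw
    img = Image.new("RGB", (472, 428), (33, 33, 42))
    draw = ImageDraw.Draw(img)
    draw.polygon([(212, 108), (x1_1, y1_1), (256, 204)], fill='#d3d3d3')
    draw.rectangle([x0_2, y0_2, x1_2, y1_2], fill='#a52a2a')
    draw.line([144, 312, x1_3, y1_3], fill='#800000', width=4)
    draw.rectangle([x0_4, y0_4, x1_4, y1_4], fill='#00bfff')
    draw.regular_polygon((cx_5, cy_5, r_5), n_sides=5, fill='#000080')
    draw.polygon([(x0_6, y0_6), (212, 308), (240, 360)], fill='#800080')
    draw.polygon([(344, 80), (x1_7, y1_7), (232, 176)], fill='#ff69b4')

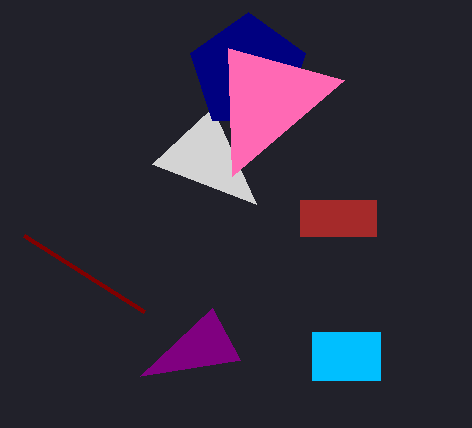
x1_1 = 152; y1_1 = 164; x0_2 = 300; y0_2 = 200; x1_2 = 376; y1_2 = 236; x1_3 = 24; y1_3 = 236; x0_4 = 312; y0_4 = 332; x1_4 = 380; y1_4 = 380; cx_5 = 248; cy_5 = 72; r_5 = 60; x0_6 = 140; y0_6 = 376; x1_7 = 228; y1_7 = 48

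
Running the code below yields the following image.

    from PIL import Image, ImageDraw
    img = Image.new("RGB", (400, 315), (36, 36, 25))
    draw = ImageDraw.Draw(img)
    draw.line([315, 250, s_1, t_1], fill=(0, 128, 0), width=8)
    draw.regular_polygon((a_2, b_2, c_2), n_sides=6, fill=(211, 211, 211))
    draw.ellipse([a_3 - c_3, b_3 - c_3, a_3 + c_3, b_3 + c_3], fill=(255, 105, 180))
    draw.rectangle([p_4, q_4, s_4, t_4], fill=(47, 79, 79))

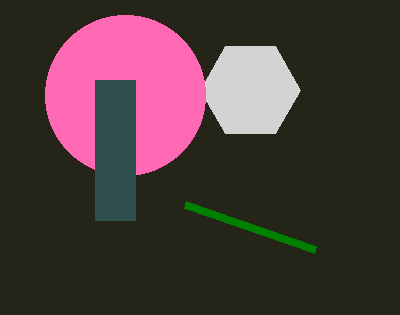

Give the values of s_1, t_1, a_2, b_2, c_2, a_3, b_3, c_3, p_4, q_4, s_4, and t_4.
s_1 = 185, t_1 = 205, a_2 = 250, b_2 = 90, c_2 = 50, a_3 = 125, b_3 = 95, c_3 = 80, p_4 = 95, q_4 = 80, s_4 = 135, t_4 = 220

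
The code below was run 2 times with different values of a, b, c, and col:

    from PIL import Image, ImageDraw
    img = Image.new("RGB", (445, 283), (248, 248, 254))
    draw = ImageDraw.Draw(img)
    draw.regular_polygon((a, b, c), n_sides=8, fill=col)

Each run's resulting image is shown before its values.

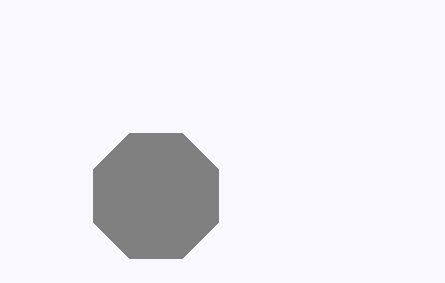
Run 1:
a = 156; b = 196; c = 68; col = 'gray'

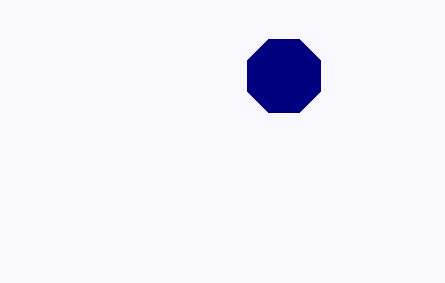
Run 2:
a = 284
b = 76
c = 40
col = 'navy'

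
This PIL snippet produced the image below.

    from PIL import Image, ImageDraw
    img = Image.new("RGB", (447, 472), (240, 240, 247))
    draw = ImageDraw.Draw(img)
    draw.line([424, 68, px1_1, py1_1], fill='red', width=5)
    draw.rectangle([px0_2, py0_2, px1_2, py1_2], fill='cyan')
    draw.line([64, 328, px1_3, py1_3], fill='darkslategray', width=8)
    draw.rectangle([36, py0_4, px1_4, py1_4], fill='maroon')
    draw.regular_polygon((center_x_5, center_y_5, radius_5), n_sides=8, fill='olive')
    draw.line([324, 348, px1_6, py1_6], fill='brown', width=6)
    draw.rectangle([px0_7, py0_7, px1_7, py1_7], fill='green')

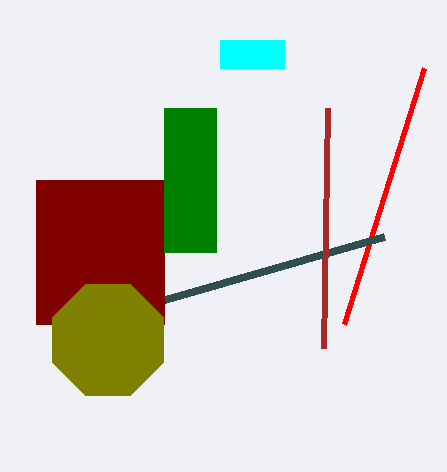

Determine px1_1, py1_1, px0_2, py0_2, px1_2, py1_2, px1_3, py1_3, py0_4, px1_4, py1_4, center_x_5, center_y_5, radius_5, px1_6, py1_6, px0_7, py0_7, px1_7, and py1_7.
px1_1 = 344
py1_1 = 324
px0_2 = 220
py0_2 = 40
px1_2 = 284
py1_2 = 68
px1_3 = 384
py1_3 = 236
py0_4 = 180
px1_4 = 164
py1_4 = 324
center_x_5 = 108
center_y_5 = 340
radius_5 = 60
px1_6 = 328
py1_6 = 108
px0_7 = 164
py0_7 = 108
px1_7 = 216
py1_7 = 252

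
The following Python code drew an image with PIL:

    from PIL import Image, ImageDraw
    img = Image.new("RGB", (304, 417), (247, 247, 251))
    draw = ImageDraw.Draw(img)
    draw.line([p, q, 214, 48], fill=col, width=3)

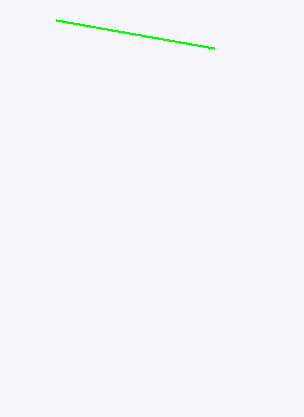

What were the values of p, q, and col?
p = 56; q = 20; col = 'lime'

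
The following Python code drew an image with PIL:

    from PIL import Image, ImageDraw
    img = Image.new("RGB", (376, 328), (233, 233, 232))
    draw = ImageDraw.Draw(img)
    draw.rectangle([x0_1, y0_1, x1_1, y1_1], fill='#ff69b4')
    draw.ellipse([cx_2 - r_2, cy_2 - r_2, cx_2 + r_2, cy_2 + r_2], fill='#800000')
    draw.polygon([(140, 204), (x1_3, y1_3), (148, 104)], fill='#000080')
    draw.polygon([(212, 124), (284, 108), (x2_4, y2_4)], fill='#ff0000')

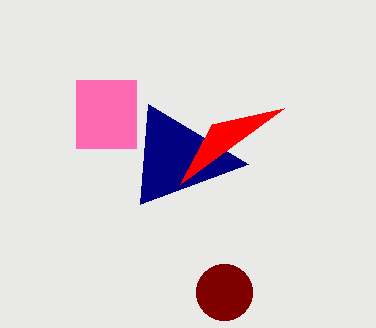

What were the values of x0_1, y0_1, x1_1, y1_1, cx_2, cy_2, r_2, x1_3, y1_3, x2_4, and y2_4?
x0_1 = 76, y0_1 = 80, x1_1 = 136, y1_1 = 148, cx_2 = 224, cy_2 = 292, r_2 = 28, x1_3 = 248, y1_3 = 164, x2_4 = 180, y2_4 = 184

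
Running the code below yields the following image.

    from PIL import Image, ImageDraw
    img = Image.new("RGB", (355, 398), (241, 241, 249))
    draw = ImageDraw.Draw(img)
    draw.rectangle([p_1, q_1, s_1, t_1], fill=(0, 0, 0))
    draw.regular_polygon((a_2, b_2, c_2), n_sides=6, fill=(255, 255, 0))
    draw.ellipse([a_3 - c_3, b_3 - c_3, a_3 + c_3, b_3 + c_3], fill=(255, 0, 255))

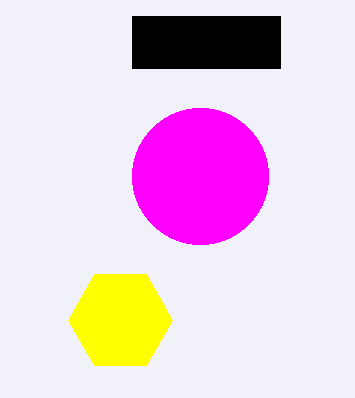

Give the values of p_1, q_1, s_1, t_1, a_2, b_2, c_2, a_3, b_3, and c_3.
p_1 = 132, q_1 = 16, s_1 = 280, t_1 = 68, a_2 = 120, b_2 = 320, c_2 = 52, a_3 = 200, b_3 = 176, c_3 = 68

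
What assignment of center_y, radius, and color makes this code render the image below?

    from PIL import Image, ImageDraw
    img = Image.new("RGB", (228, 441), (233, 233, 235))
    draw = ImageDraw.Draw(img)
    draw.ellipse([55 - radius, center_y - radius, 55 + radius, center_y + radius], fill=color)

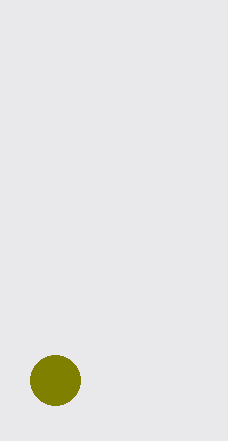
center_y = 380
radius = 25
color = 'olive'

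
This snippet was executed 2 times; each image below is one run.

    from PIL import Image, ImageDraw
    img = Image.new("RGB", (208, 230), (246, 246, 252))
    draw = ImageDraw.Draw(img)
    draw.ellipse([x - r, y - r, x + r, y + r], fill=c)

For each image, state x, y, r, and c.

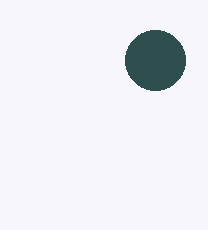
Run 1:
x = 155, y = 60, r = 30, c = 'darkslategray'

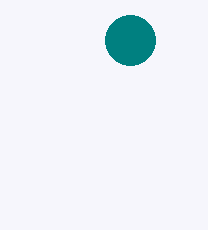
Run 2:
x = 130, y = 40, r = 25, c = 'teal'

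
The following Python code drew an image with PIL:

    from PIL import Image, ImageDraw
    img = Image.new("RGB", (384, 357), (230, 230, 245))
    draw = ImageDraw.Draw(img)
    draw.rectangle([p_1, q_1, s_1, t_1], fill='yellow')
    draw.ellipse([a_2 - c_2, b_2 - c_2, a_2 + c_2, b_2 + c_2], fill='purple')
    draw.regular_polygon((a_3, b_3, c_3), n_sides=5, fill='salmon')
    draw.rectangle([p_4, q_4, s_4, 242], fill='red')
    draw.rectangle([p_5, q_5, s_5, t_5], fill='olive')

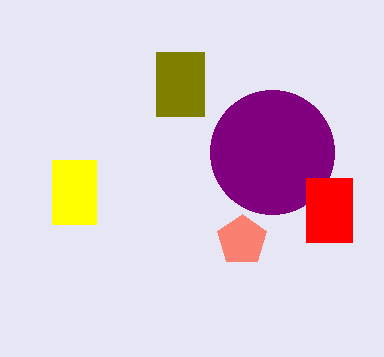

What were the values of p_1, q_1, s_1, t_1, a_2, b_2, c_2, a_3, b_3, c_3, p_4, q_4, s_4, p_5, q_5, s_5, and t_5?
p_1 = 52, q_1 = 160, s_1 = 96, t_1 = 224, a_2 = 272, b_2 = 152, c_2 = 62, a_3 = 242, b_3 = 240, c_3 = 26, p_4 = 306, q_4 = 178, s_4 = 352, p_5 = 156, q_5 = 52, s_5 = 204, t_5 = 116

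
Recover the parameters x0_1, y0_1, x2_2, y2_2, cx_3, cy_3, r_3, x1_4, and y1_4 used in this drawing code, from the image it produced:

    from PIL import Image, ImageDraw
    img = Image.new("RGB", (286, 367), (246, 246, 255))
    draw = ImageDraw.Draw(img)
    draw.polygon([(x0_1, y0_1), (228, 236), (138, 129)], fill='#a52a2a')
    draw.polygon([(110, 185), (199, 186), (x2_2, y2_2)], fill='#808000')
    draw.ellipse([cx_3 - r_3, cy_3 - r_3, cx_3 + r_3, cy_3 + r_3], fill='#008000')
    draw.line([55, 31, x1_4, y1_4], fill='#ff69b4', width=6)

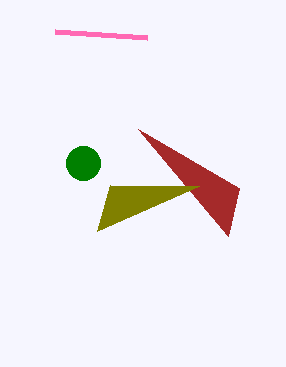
x0_1 = 239, y0_1 = 188, x2_2 = 97, y2_2 = 231, cx_3 = 83, cy_3 = 163, r_3 = 17, x1_4 = 147, y1_4 = 37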